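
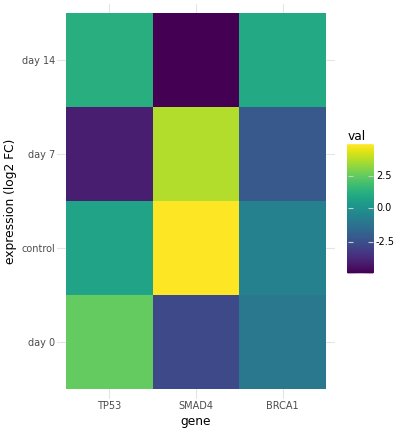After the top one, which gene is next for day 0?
BRCA1

Top 3 for day 0: TP53 ≈ 3, BRCA1 ≈ -1, SMAD4 ≈ -3.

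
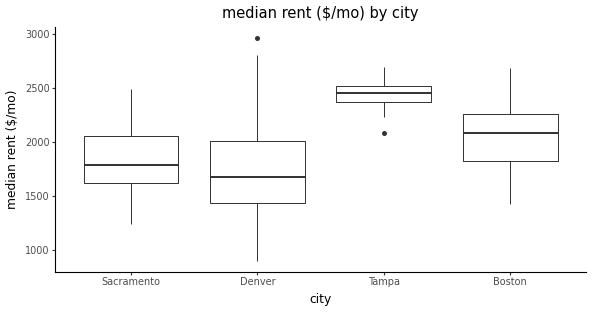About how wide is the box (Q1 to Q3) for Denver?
≈ 550

Q3 ≈ 2000, Q1 ≈ 1450; IQR ≈ 550.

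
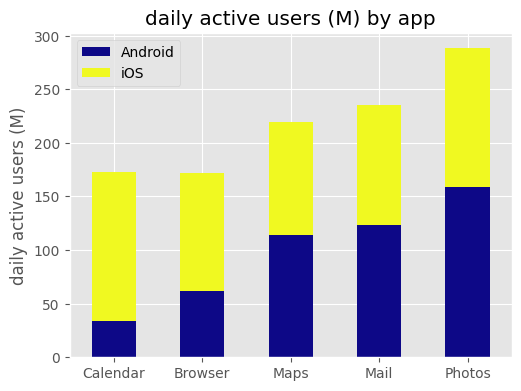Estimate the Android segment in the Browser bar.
Android top ≈ 50, bottom ≈ 0; segment ≈ 50.

≈ 50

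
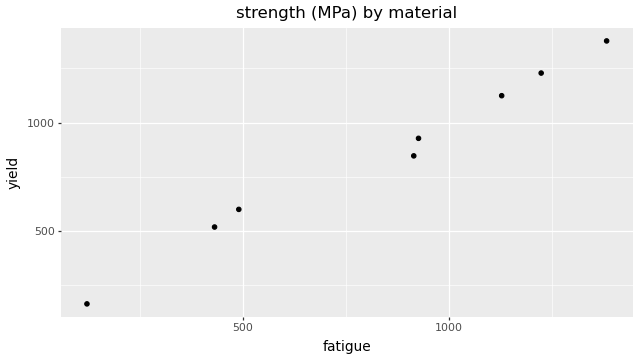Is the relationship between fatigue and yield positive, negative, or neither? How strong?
positive, strong

Points are positively correlated; strong (|r| ≈ 1.0).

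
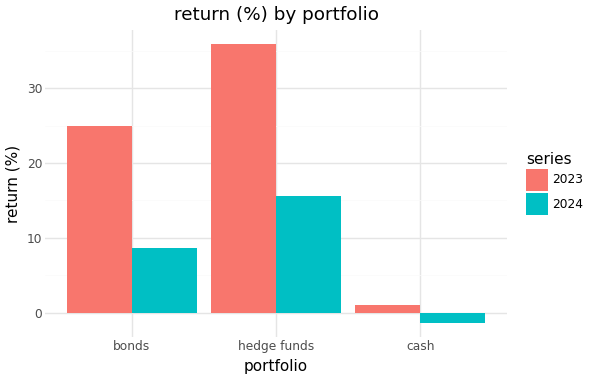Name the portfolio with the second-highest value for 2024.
bonds

Top 3 for 2024: hedge funds ≈ 15, bonds ≈ 10, cash ≈ 0.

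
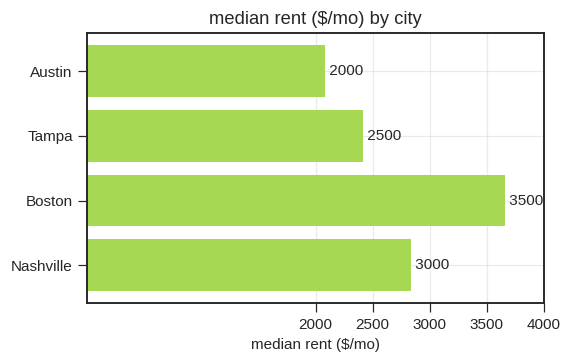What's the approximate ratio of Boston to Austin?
Boston ≈ 3500, Austin ≈ 2000; 3500/2000 ≈ 1.75.

≈ 1.75×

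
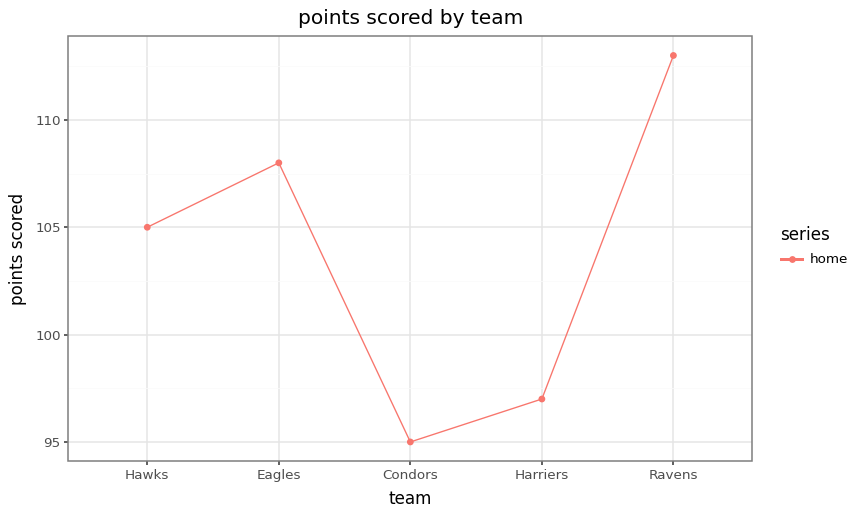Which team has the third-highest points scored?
Hawks

Top 4: Ravens ≈ 112, Eagles ≈ 108, Hawks ≈ 104, Harriers ≈ 96.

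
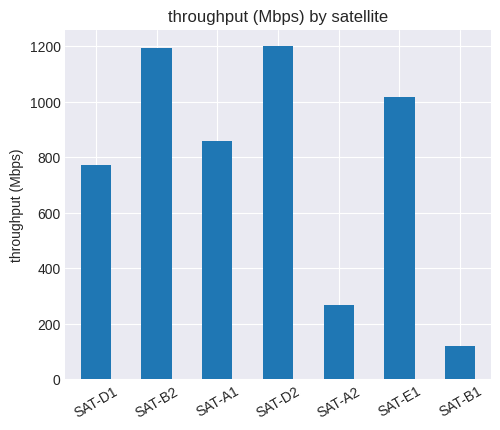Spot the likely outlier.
SAT-B1 ≈ 100; the rest sit between ≈ 300 and ≈ 1200.

SAT-B1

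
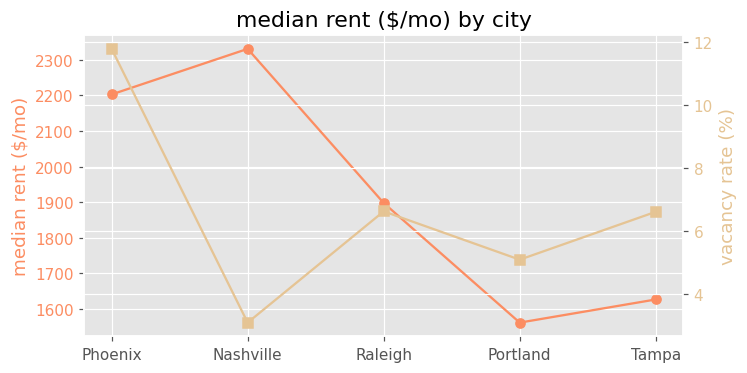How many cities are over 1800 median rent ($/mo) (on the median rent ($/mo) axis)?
3

Above 1800: Phoenix, Nashville, Raleigh.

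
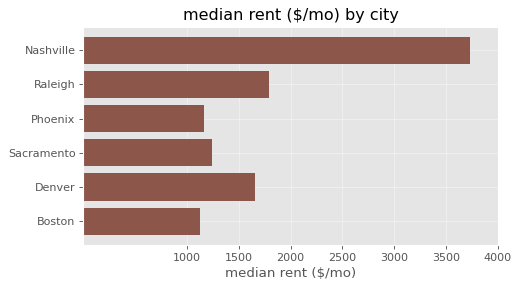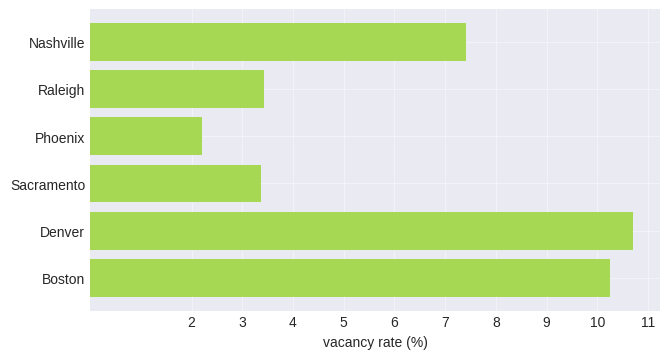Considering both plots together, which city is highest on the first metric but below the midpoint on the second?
Chart 2 median vacancy rate (%) ≈ 5; below-median cities: Raleigh, Phoenix, Sacramento. Among those, Raleigh has the highest median rent ($/mo) (≈ 2000).

Raleigh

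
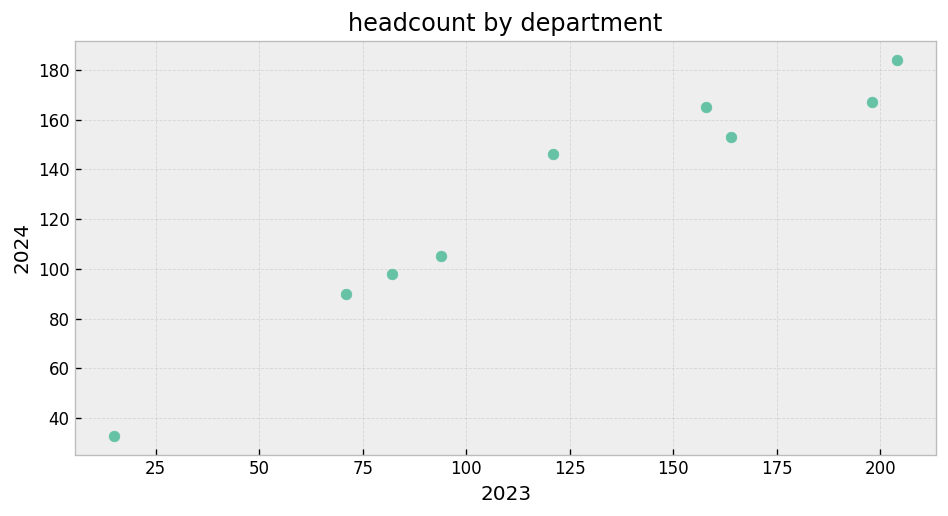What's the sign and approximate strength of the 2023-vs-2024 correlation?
positive, strong

Points are positively correlated; strong (|r| ≈ 1.0).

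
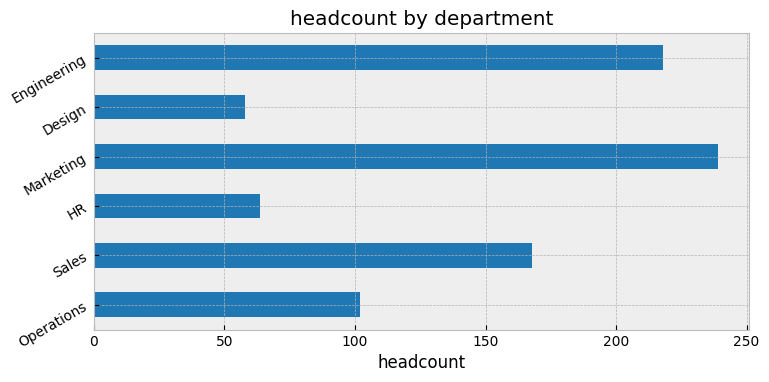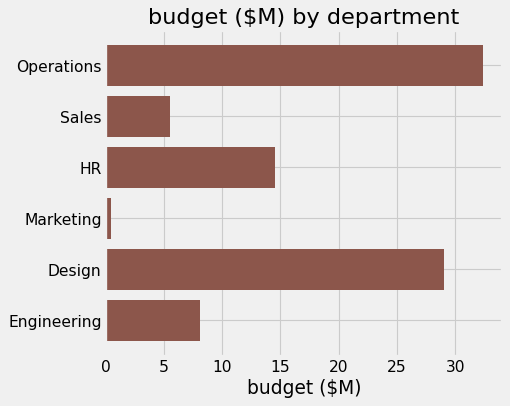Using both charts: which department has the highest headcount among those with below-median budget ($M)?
Chart 2 median budget ($M) ≈ 10; below-median departments: Sales, Marketing, Engineering. Among those, Marketing has the highest headcount (≈ 250).

Marketing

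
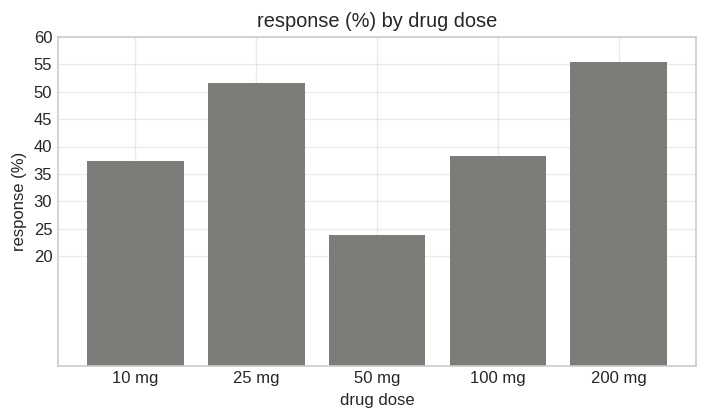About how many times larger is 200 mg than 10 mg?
≈ 1.57×

200 mg ≈ 55, 10 mg ≈ 35; 55/35 ≈ 1.57.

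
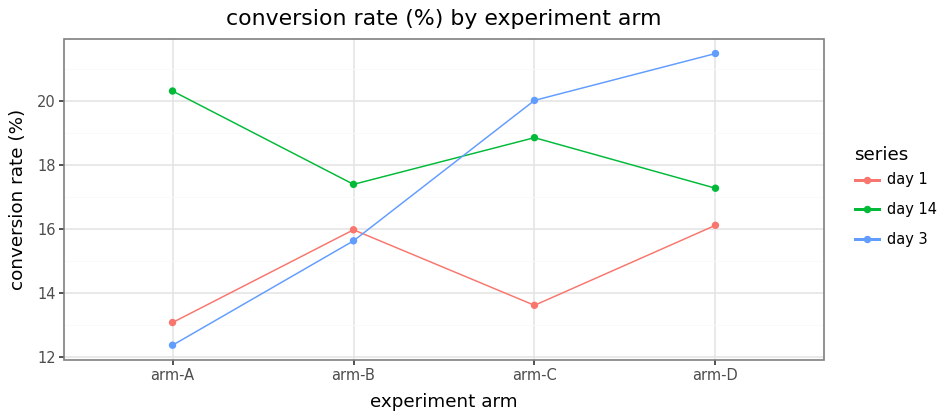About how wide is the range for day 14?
Max arm-A ≈ 20, min arm-D ≈ 17; range ≈ 3.

≈ 3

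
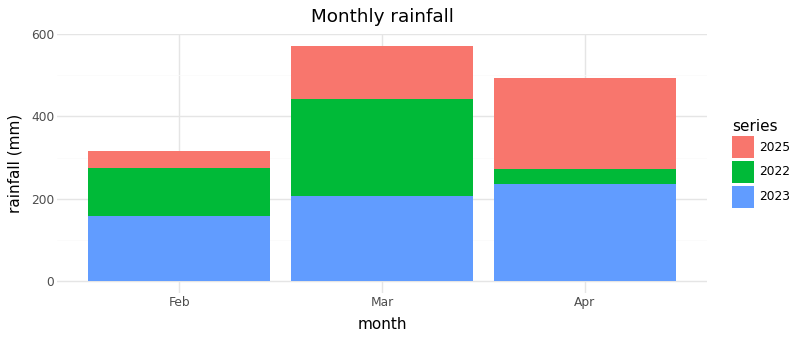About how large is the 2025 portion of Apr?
≈ 250

2025 top ≈ 500, bottom ≈ 250; segment ≈ 250.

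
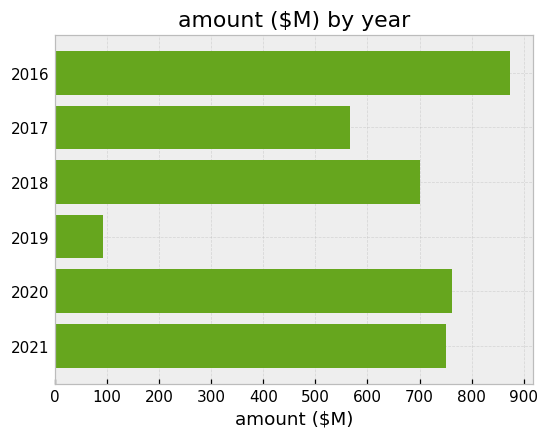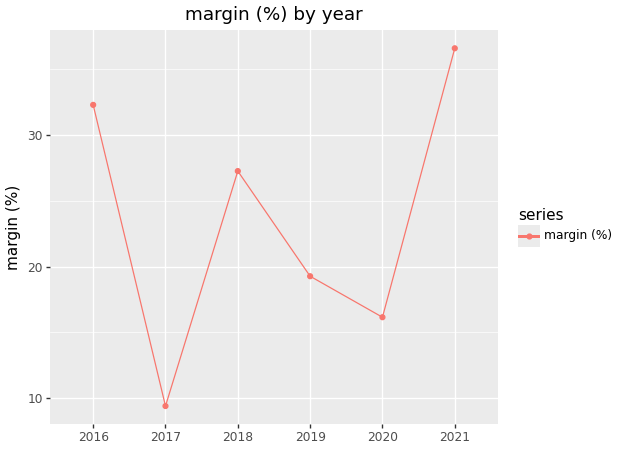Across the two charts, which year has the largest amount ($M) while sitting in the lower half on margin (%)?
Chart 2 median margin (%) ≈ 25; below-median years: 2017, 2019, 2020. Among those, 2020 has the highest amount ($M) (≈ 800).

2020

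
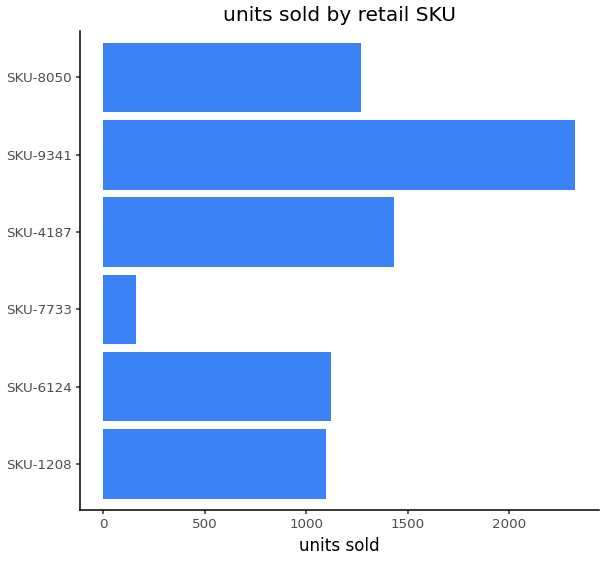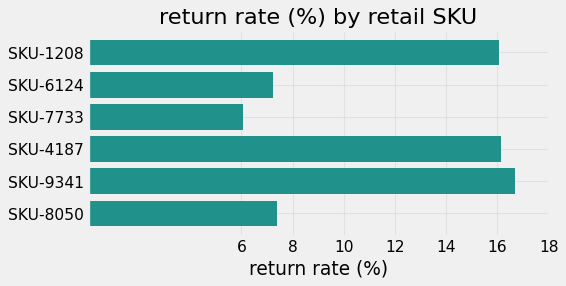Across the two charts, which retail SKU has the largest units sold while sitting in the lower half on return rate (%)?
SKU-8050

Chart 2 median return rate (%) ≈ 12; below-median retail SKUs: SKU-6124, SKU-7733, SKU-8050. Among those, SKU-8050 has the highest units sold (≈ 1500).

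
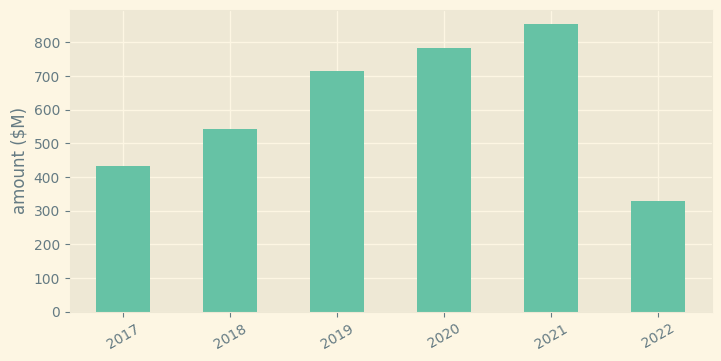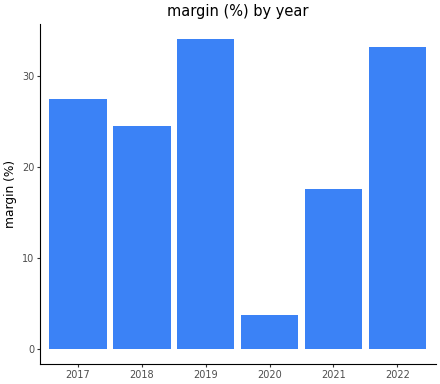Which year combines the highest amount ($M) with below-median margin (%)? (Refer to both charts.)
Chart 2 median margin (%) ≈ 25; below-median years: 2018, 2020, 2021. Among those, 2021 has the highest amount ($M) (≈ 900).

2021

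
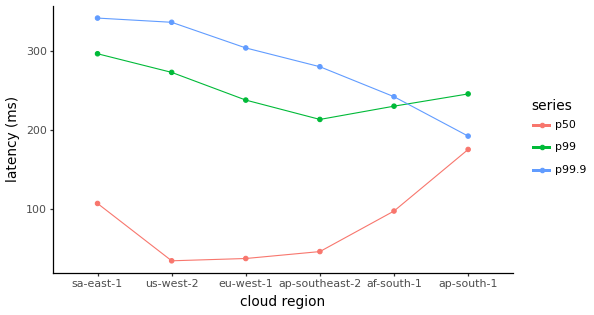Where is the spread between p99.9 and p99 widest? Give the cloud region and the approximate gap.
ap-southeast-2, ≈ 100 ms

ap-southeast-2: p99.9 ≈ 300, p99 ≈ 200 → gap ≈ 100. Next-largest (eu-west-1) is only ≈ 50.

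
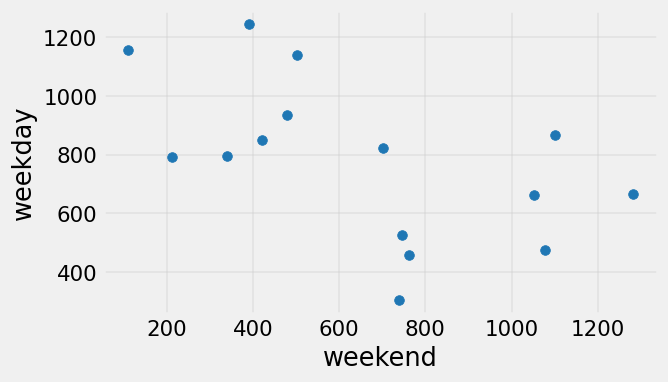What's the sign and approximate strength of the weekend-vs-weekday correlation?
negative, moderate

Points are negatively correlated; moderate (|r| ≈ 0.6).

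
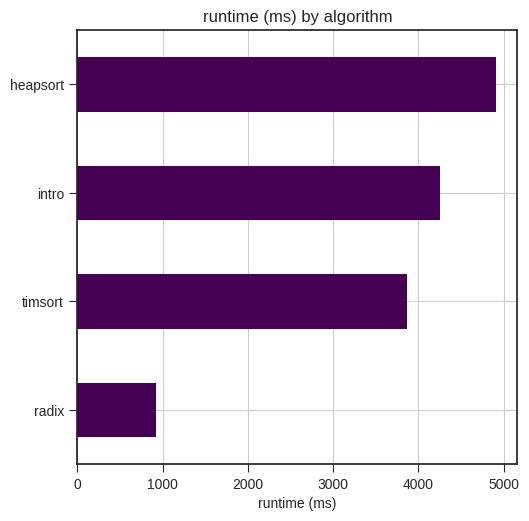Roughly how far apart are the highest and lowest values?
≈ 4000

Max heapsort ≈ 5000, min radix ≈ 1000; range ≈ 4000.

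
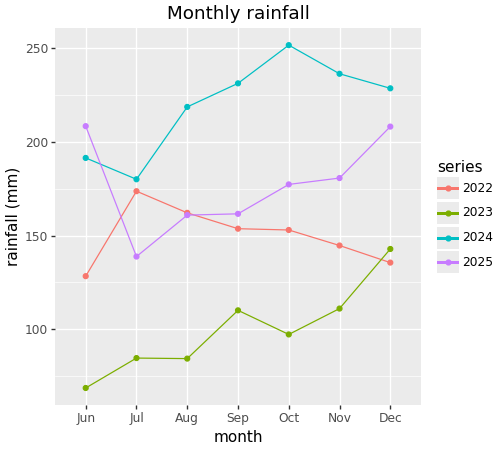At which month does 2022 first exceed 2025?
Jul

Jun: 2022 ≈ 120 vs 2025 ≈ 200 (not yet); Jul: 2022 ≈ 180 vs 2025 ≈ 140 (first crossover).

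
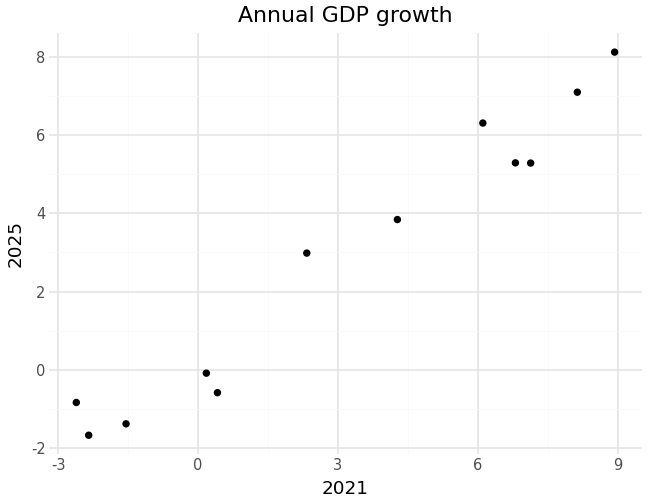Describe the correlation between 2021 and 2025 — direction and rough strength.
positive, strong

Points are positively correlated; strong (|r| ≈ 1.0).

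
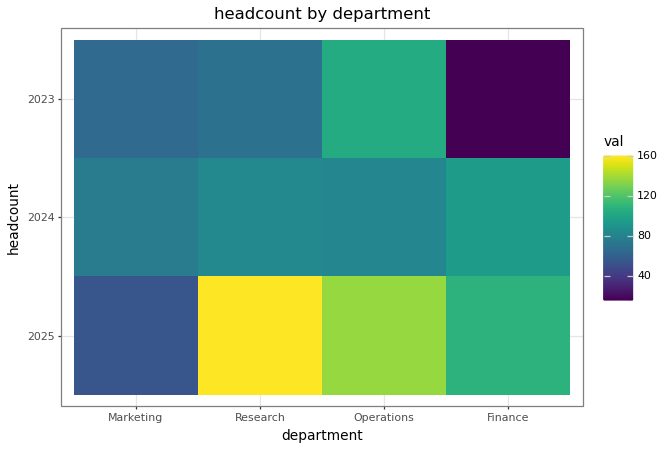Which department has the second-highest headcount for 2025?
Top 3 for 2025: Research ≈ 160, Operations ≈ 140, Finance ≈ 100.

Operations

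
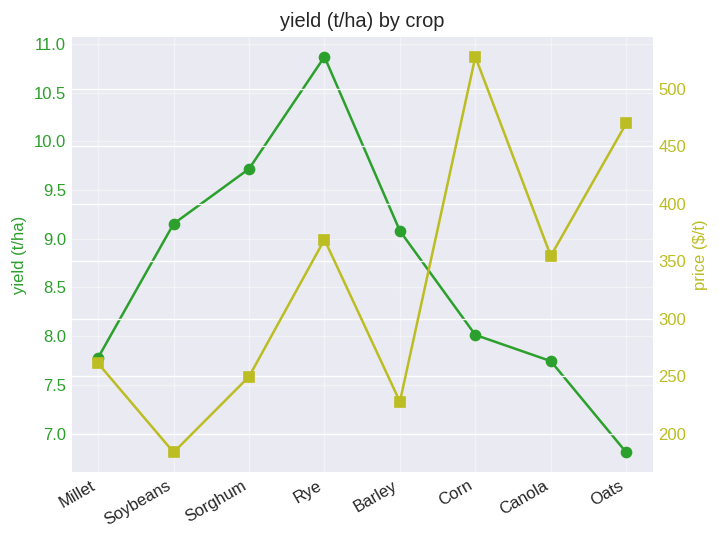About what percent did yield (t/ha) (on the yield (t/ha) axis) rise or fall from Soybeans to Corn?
≈ -11.1%

Soybeans ≈ 9.0, Corn ≈ 8.0; (8.0 − 9.0) / 9.0 ≈ -11.1%.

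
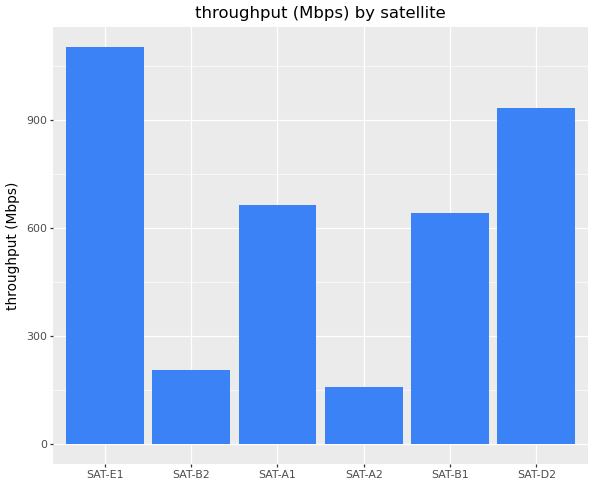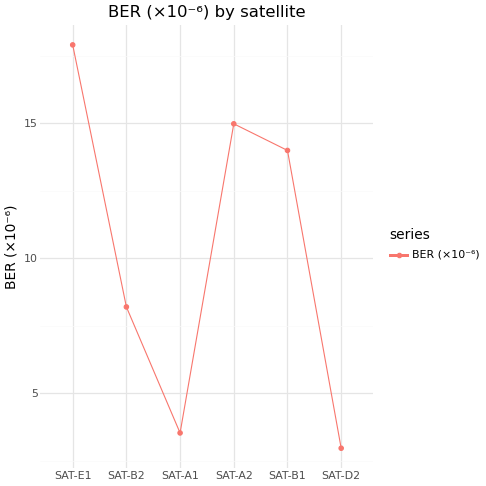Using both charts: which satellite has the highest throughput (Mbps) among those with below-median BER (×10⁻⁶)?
SAT-D2

Chart 2 median BER (×10⁻⁶) ≈ 12; below-median satellites: SAT-B2, SAT-A1, SAT-D2. Among those, SAT-D2 has the highest throughput (Mbps) (≈ 1000).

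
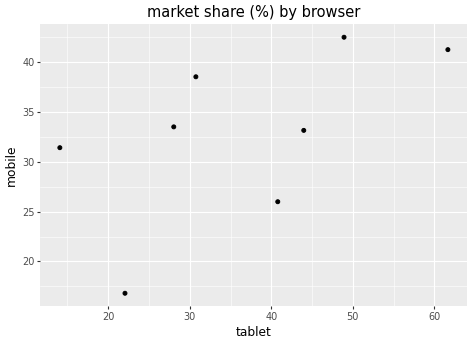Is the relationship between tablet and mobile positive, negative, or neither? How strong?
positive, moderate

Points are positively correlated; moderate (|r| ≈ 0.6).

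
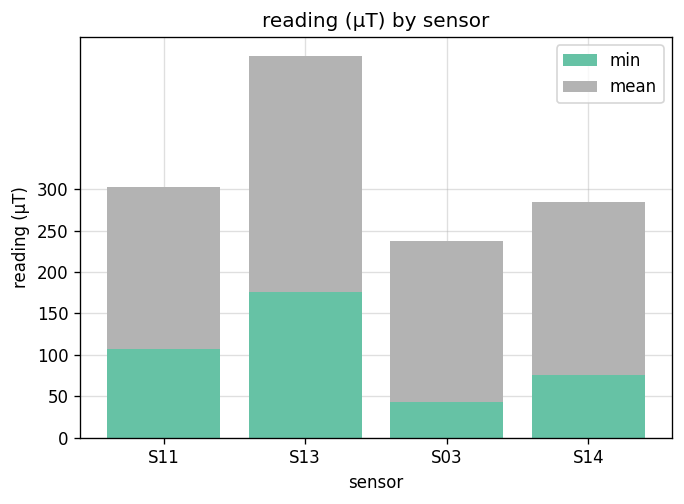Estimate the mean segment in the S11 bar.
≈ 200

mean top ≈ 300, bottom ≈ 100; segment ≈ 200.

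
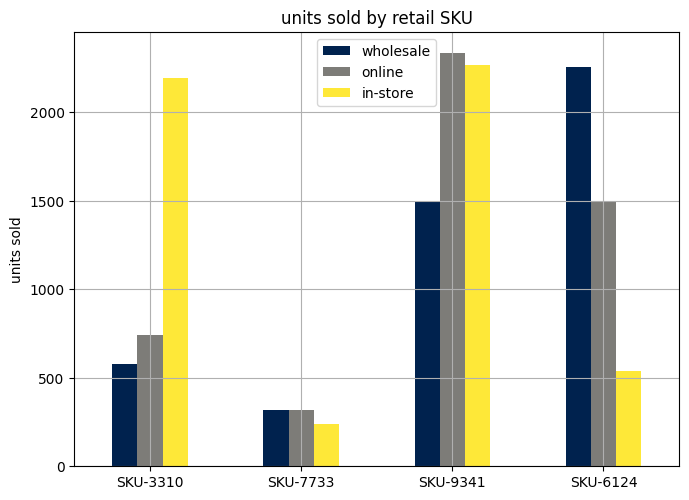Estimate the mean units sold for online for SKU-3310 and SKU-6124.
(800 + 1400) / 2 ≈ 1100.

≈ 1100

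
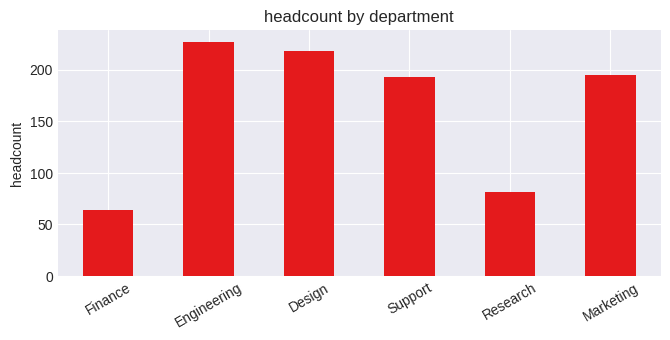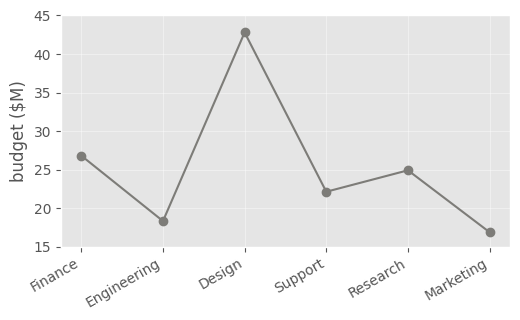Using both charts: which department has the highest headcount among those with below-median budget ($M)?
Chart 2 median budget ($M) ≈ 25; below-median departments: Engineering, Support, Marketing. Among those, Engineering has the highest headcount (≈ 225).

Engineering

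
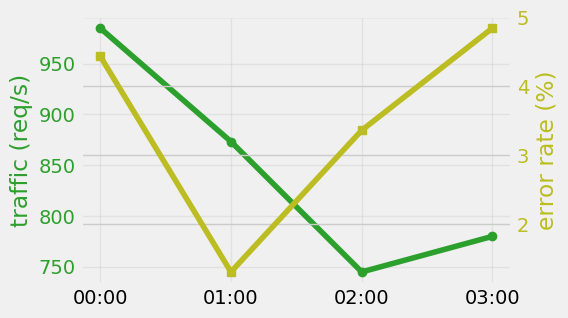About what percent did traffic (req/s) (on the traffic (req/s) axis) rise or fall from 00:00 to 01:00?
00:00 ≈ 975, 01:00 ≈ 875; (875 − 975) / 975 ≈ -10.3%.

≈ -10.3%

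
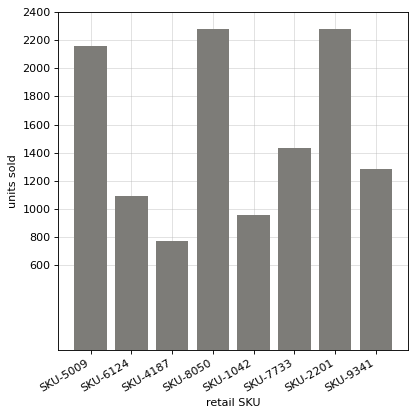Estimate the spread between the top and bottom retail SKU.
Max SKU-8050 ≈ 2200, min SKU-4187 ≈ 800; range ≈ 1400.

≈ 1400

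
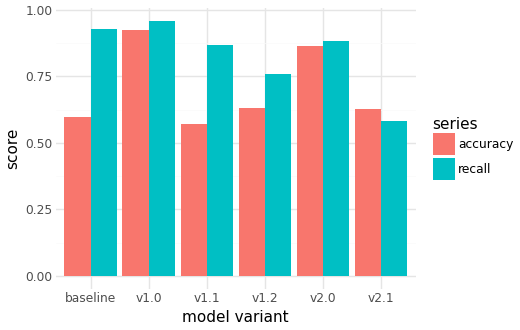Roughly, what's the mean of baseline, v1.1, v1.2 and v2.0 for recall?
(0.9 + 0.9 + 0.8 + 0.9) / 4 ≈ 0.88.

≈ 0.88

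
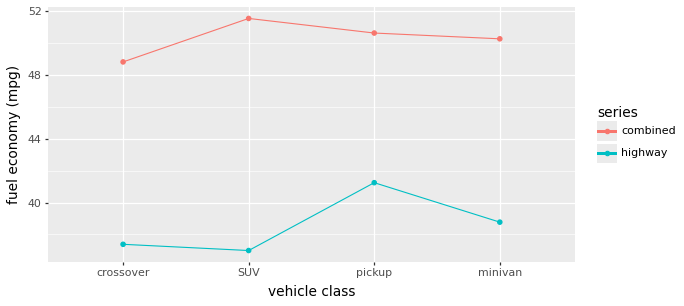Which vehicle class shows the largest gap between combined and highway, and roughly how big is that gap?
SUV, ≈ 16 mpg

SUV: combined ≈ 52, highway ≈ 36 → gap ≈ 16. Next-largest (minivan) is only ≈ 12.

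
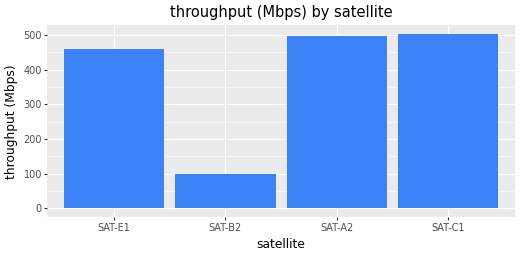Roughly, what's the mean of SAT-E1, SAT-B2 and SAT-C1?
≈ 350

(450 + 100 + 500) / 3 ≈ 350.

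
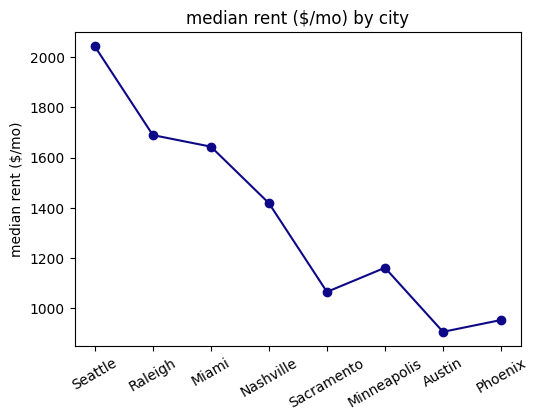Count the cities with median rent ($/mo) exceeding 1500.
Above 1500: Seattle, Raleigh, Miami.

3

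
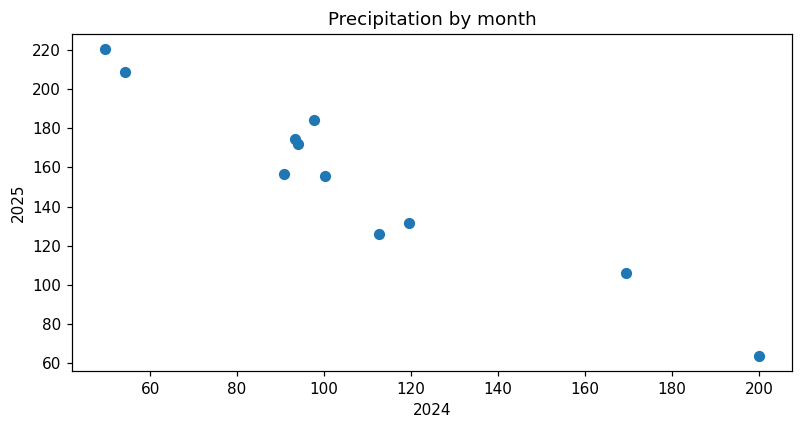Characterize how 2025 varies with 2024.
Points are negatively correlated; strong (|r| ≈ 1.0).

negative, strong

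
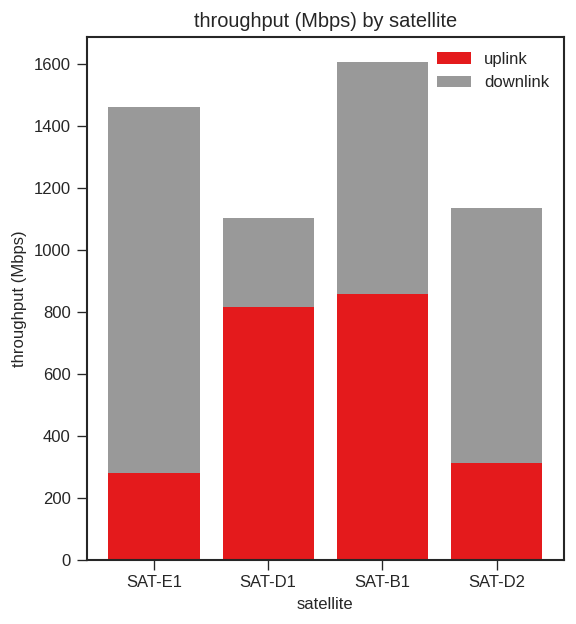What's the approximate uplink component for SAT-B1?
≈ 800

uplink top ≈ 800, bottom ≈ 0; segment ≈ 800.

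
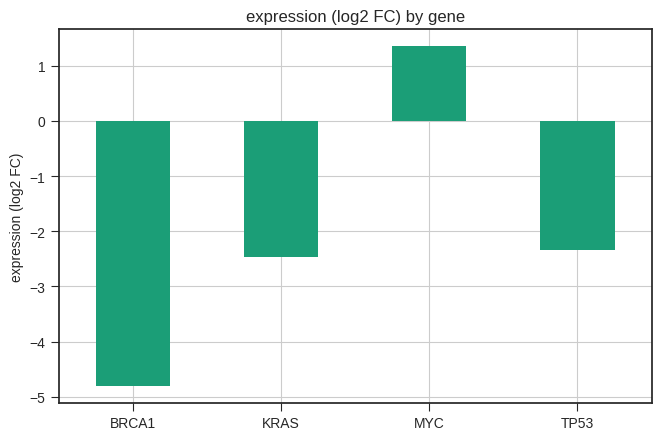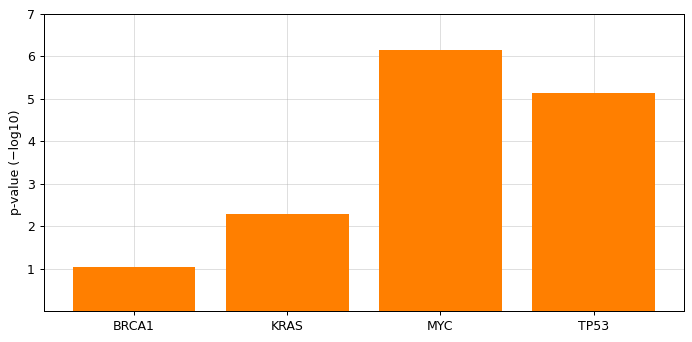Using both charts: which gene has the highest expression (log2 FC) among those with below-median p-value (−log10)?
KRAS

Chart 2 median p-value (−log10) ≈ 4; below-median genes: BRCA1, KRAS. Among those, KRAS has the highest expression (log2 FC) (≈ -2.4).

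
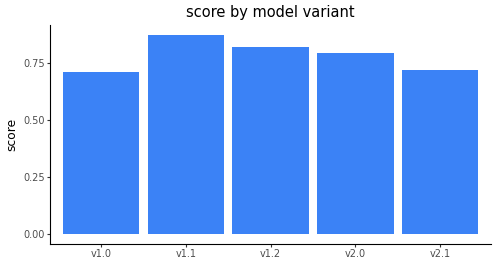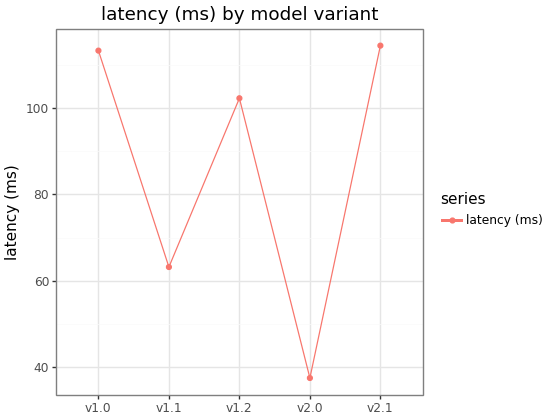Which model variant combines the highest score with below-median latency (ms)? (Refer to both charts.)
Chart 2 median latency (ms) ≈ 100; below-median model variants: v1.1, v2.0. Among those, v1.1 has the highest score (≈ 0.9).

v1.1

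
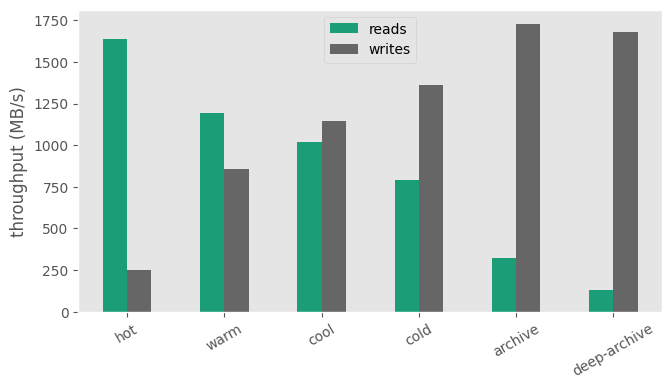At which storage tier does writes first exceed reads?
warm: writes ≈ 800 vs reads ≈ 1200 (not yet); cool: writes ≈ 1200 vs reads ≈ 1000 (first crossover).

cool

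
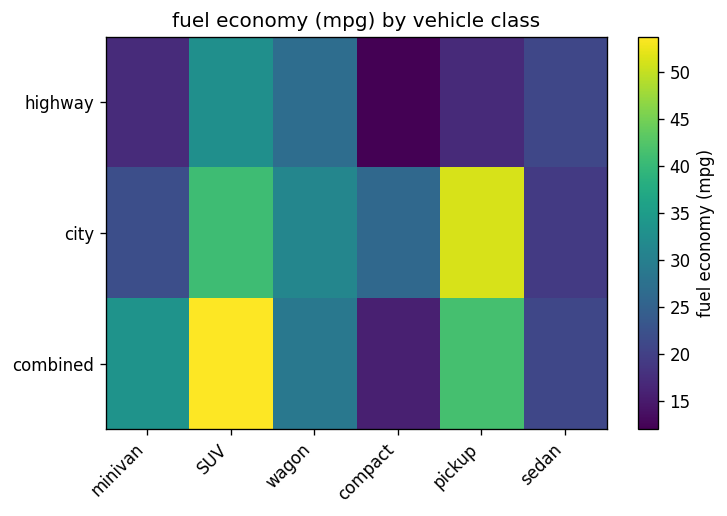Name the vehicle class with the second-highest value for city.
SUV

Top 3 for city: pickup ≈ 50, SUV ≈ 40, wagon ≈ 30.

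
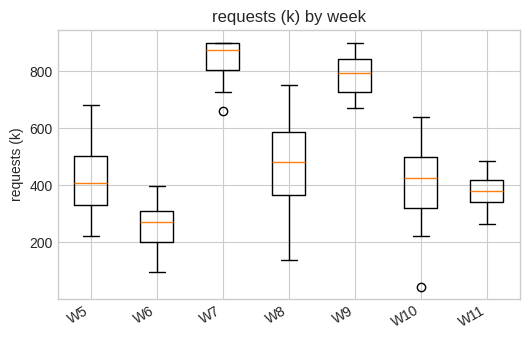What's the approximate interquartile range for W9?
≈ 100

Q3 ≈ 800, Q1 ≈ 700; IQR ≈ 100.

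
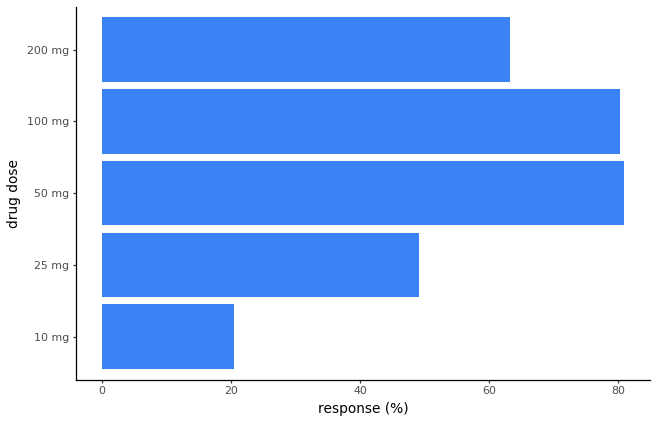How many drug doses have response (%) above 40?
Above 40: 25 mg, 50 mg, 100 mg, 200 mg.

4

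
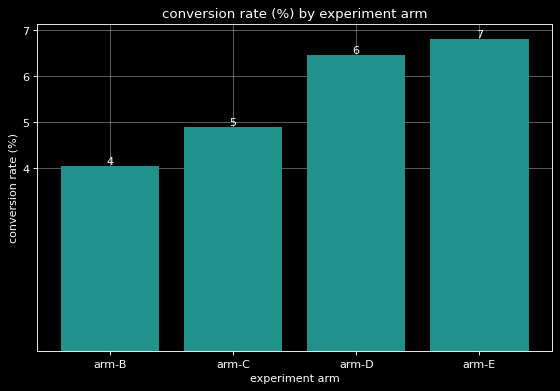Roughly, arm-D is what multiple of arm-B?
≈ 1.5×

arm-D ≈ 6, arm-B ≈ 4; 6/4 ≈ 1.5.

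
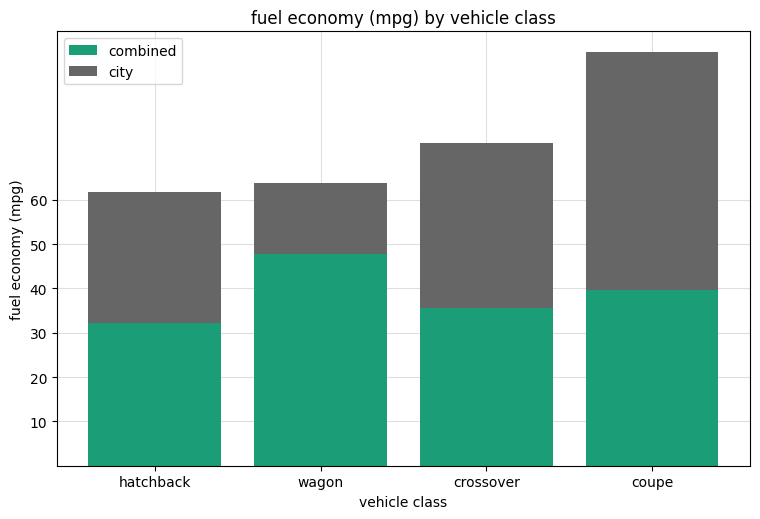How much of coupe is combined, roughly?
combined top ≈ 40, bottom ≈ 0; segment ≈ 40.

≈ 40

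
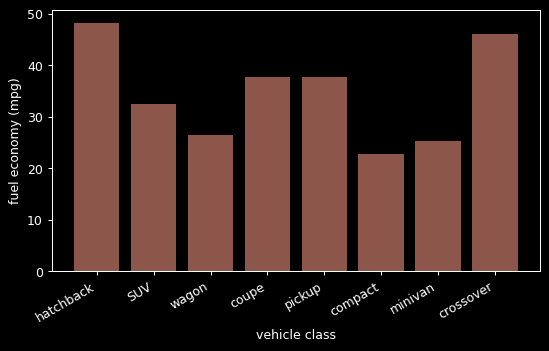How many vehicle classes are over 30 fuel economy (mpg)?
5

Above 30: hatchback, SUV, coupe, pickup, crossover.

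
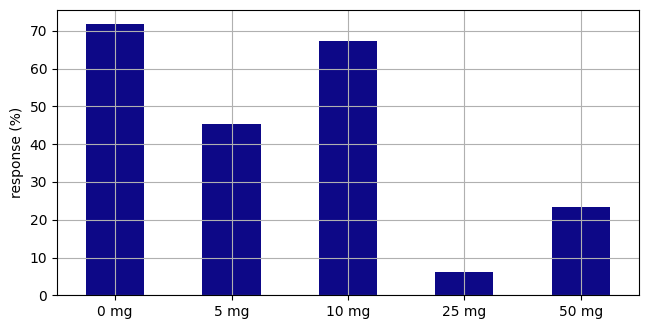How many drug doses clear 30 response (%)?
3

Above 30: 0 mg, 5 mg, 10 mg.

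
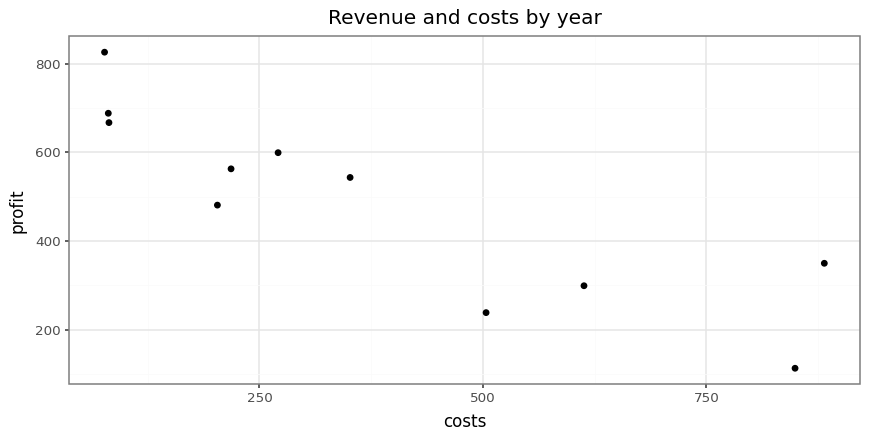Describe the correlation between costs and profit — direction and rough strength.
Points are negatively correlated; strong (|r| ≈ 0.9).

negative, strong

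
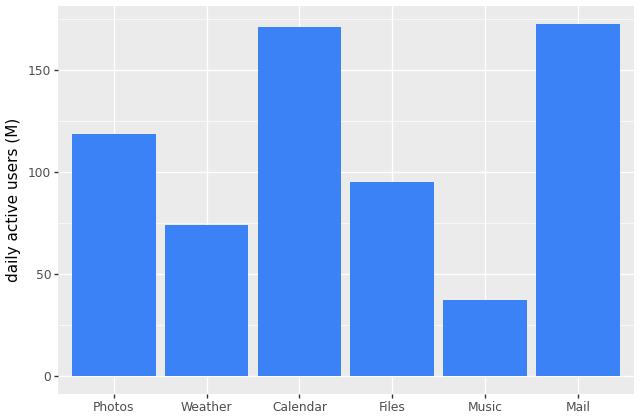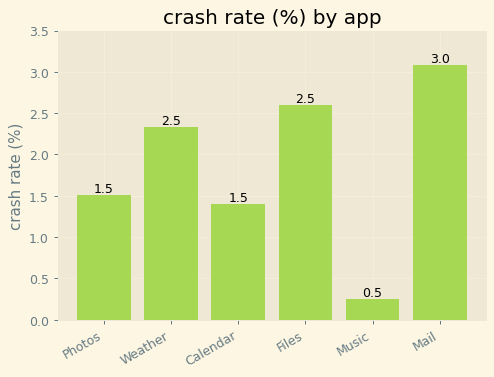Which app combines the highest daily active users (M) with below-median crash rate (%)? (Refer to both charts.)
Chart 2 median crash rate (%) ≈ 2; below-median apps: Photos, Calendar, Music. Among those, Calendar has the highest daily active users (M) (≈ 180).

Calendar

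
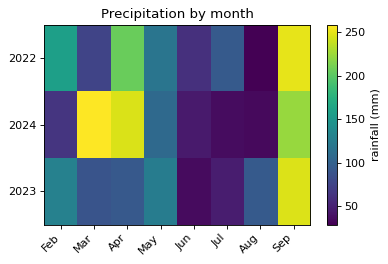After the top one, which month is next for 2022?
Apr

Top 3 for 2022: Sep ≈ 260, Apr ≈ 200, Feb ≈ 160.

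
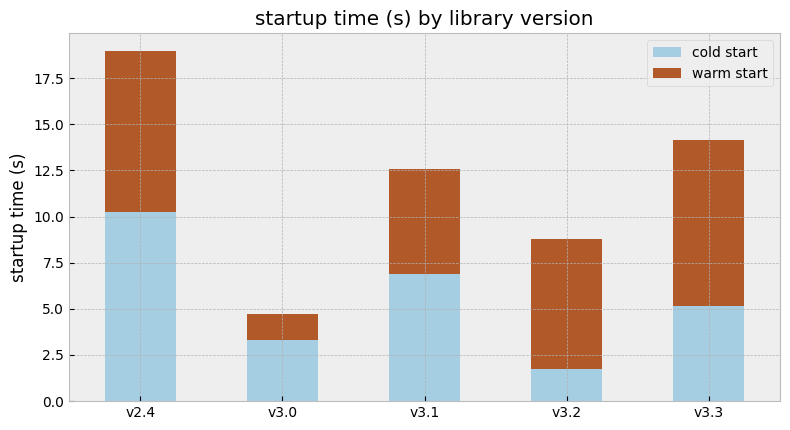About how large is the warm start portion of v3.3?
warm start top ≈ 14, bottom ≈ 6; segment ≈ 8.

≈ 8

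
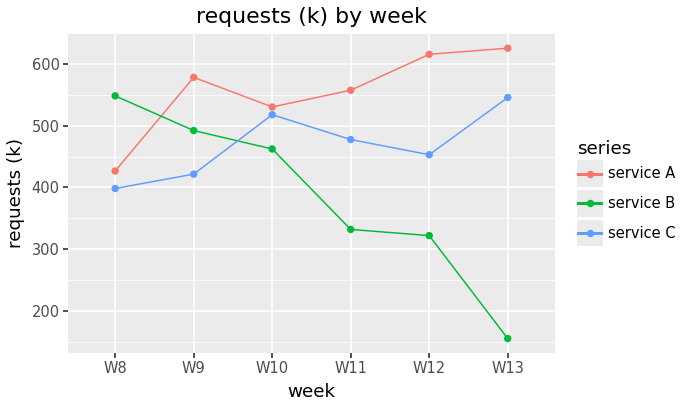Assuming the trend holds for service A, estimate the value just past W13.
Last three: 550, 600, 650 → slope ≈ 50/step → next ≈ 700.

≈ 700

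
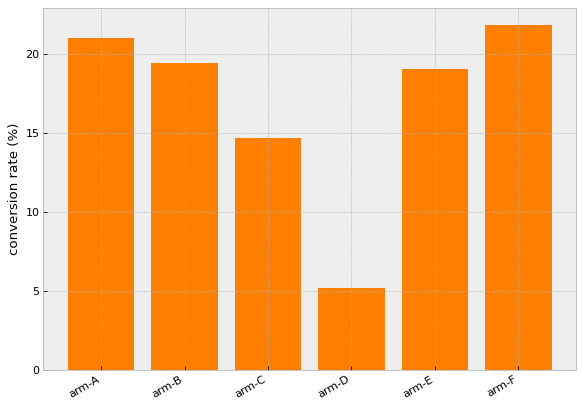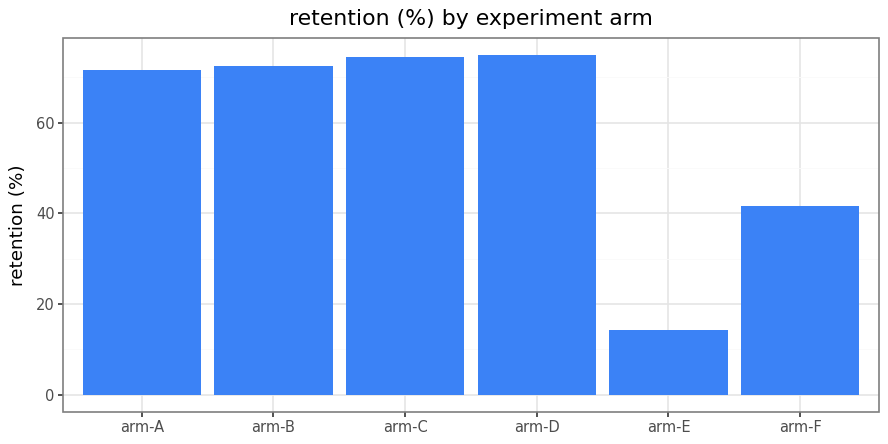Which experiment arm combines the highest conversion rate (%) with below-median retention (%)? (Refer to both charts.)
arm-F

Chart 2 median retention (%) ≈ 70; below-median experiment arms: arm-A, arm-E, arm-F. Among those, arm-F has the highest conversion rate (%) (≈ 22).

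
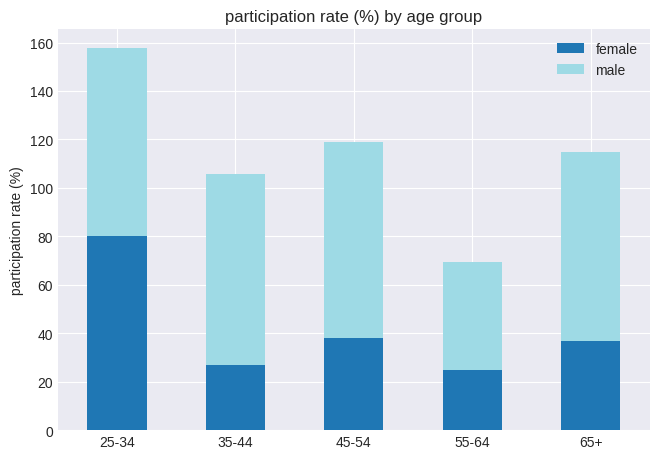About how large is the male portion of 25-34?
male top ≈ 160, bottom ≈ 80; segment ≈ 80.

≈ 80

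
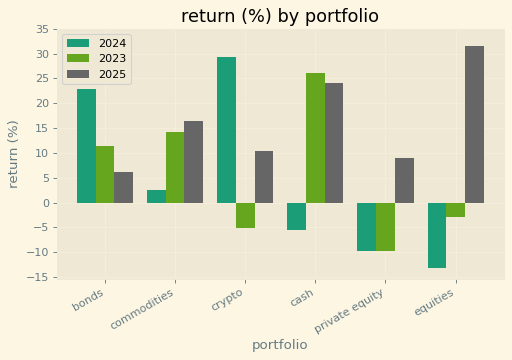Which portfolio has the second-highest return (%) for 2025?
cash

Top 3 for 2025: equities ≈ 30, cash ≈ 25, commodities ≈ 15.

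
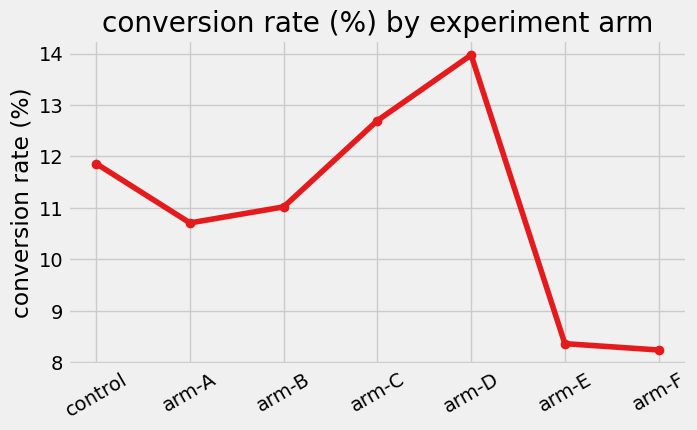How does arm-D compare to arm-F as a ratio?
≈ 1.75×

arm-D ≈ 14.0, arm-F ≈ 8.0; 14.0/8.0 ≈ 1.75.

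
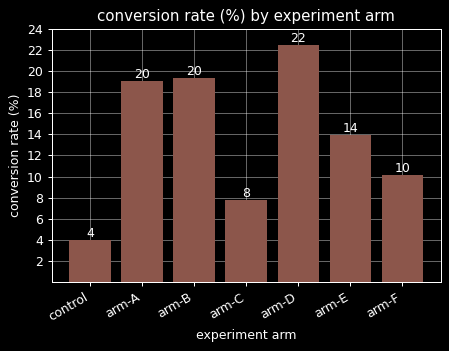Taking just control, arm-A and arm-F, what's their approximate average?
≈ 11

(4 + 20 + 10) / 3 ≈ 11.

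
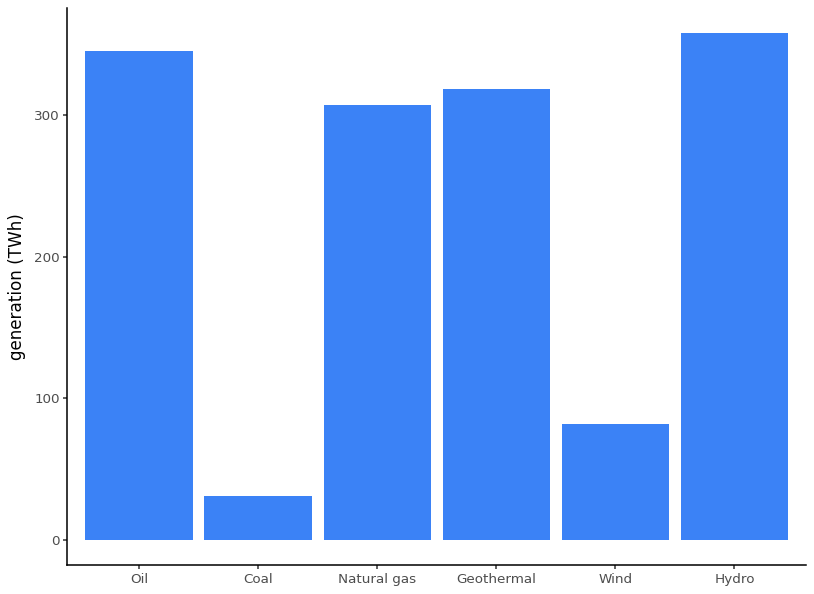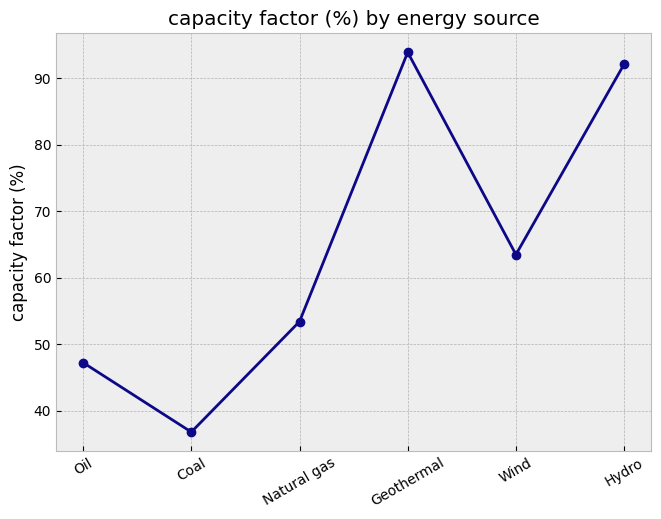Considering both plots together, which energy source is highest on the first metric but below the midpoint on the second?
Chart 2 median capacity factor (%) ≈ 60; below-median energy sources: Oil, Coal, Natural gas. Among those, Oil has the highest generation (TWh) (≈ 350).

Oil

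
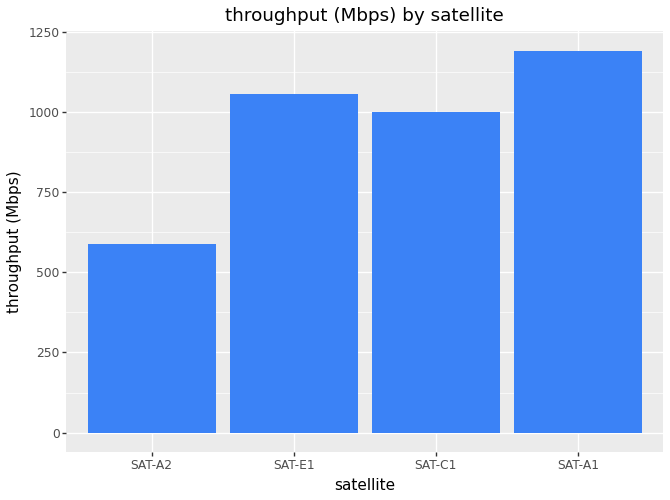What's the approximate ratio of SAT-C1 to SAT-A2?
≈ 1.67×

SAT-C1 ≈ 1000, SAT-A2 ≈ 600; 1000/600 ≈ 1.67.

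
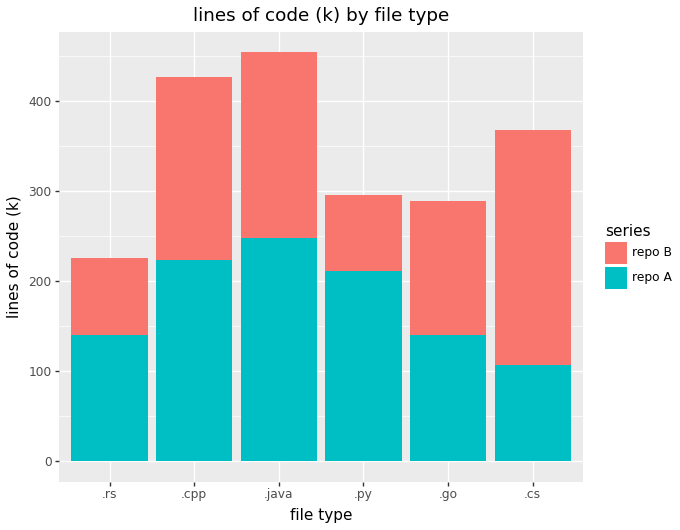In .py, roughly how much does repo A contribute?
repo A top ≈ 200, bottom ≈ 0; segment ≈ 200.

≈ 200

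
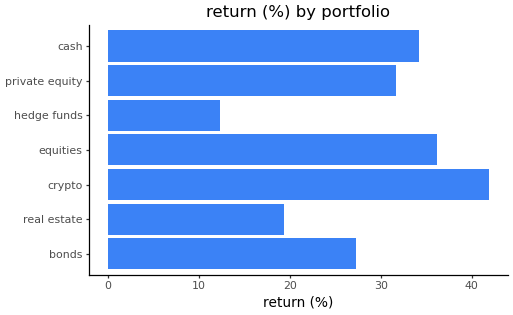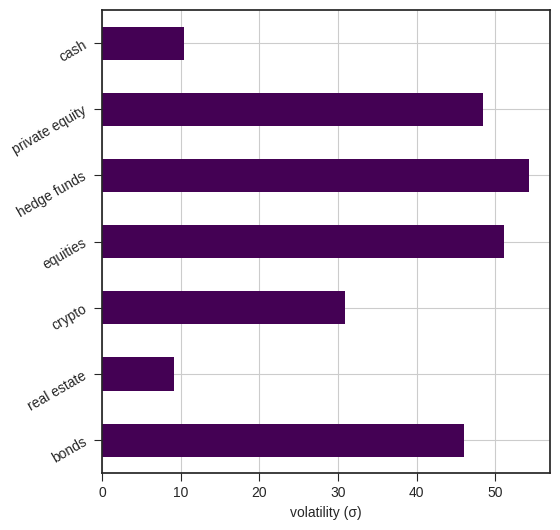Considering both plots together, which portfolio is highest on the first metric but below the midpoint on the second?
crypto

Chart 2 median volatility (σ) ≈ 45; below-median portfolios: real estate, crypto, cash. Among those, crypto has the highest return (%) (≈ 40).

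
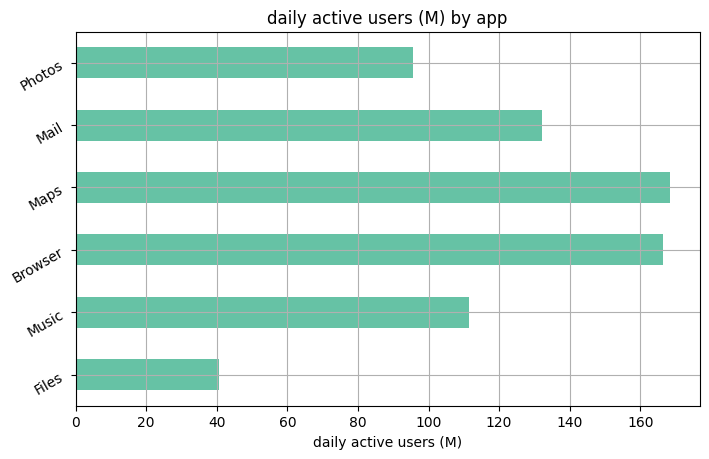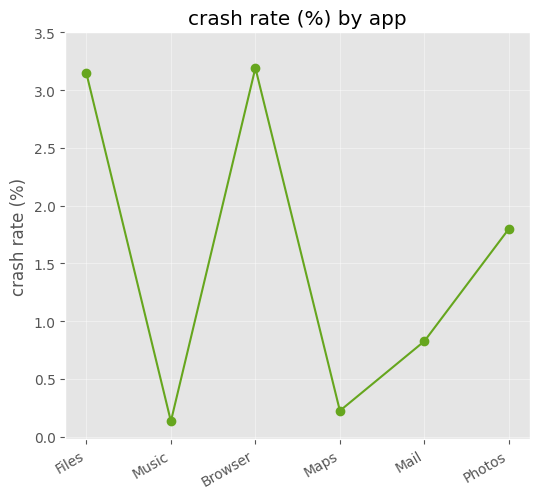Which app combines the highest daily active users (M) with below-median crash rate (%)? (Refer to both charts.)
Maps

Chart 2 median crash rate (%) ≈ 1.5; below-median apps: Music, Maps, Mail. Among those, Maps has the highest daily active users (M) (≈ 160).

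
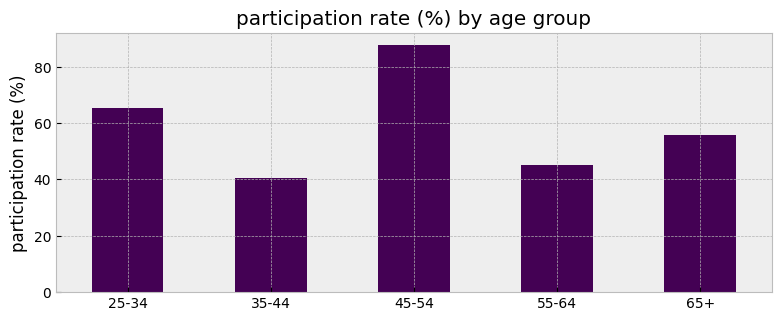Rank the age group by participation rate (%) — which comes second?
Top 3: 45-54 ≈ 90, 25-34 ≈ 70, 65+ ≈ 60.

25-34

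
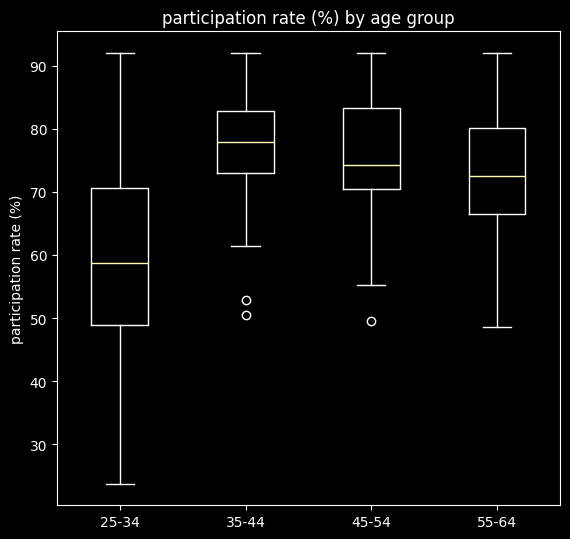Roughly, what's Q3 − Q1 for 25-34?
≈ 22

Q3 ≈ 70, Q1 ≈ 48; IQR ≈ 22.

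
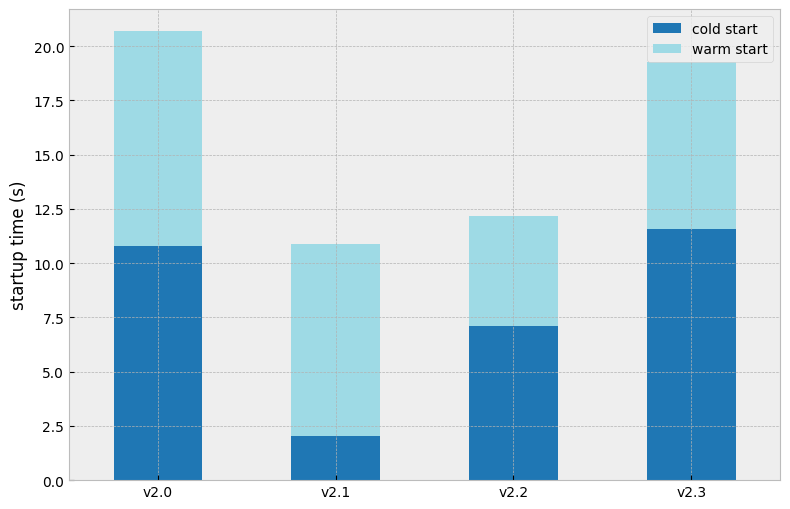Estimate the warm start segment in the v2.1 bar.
≈ 8

warm start top ≈ 10, bottom ≈ 2; segment ≈ 8.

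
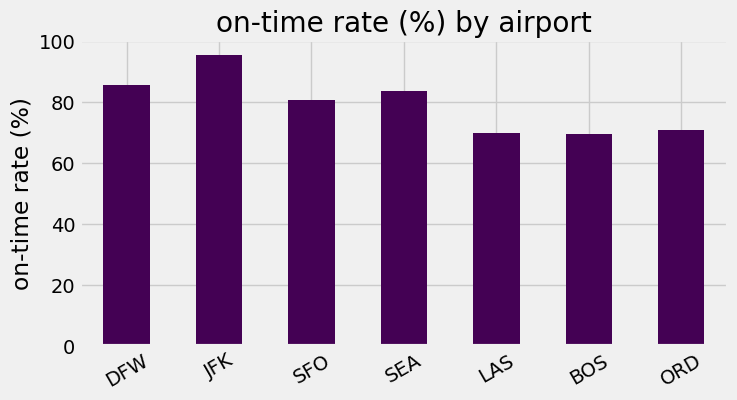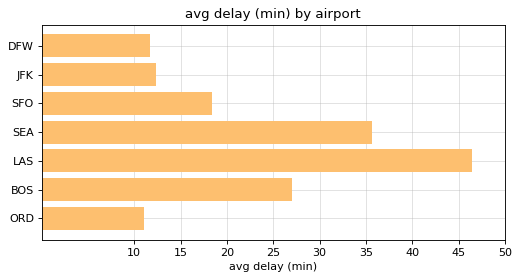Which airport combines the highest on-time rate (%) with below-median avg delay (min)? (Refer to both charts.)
Chart 2 median avg delay (min) ≈ 20; below-median airports: DFW, JFK, ORD. Among those, JFK has the highest on-time rate (%) (≈ 100).

JFK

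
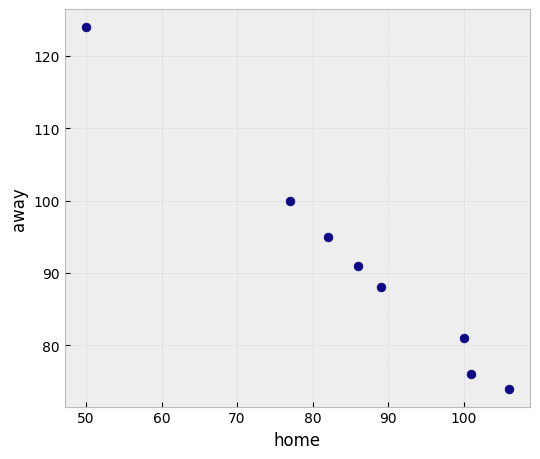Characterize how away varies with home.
Points are negatively correlated; strong (|r| ≈ 1.0).

negative, strong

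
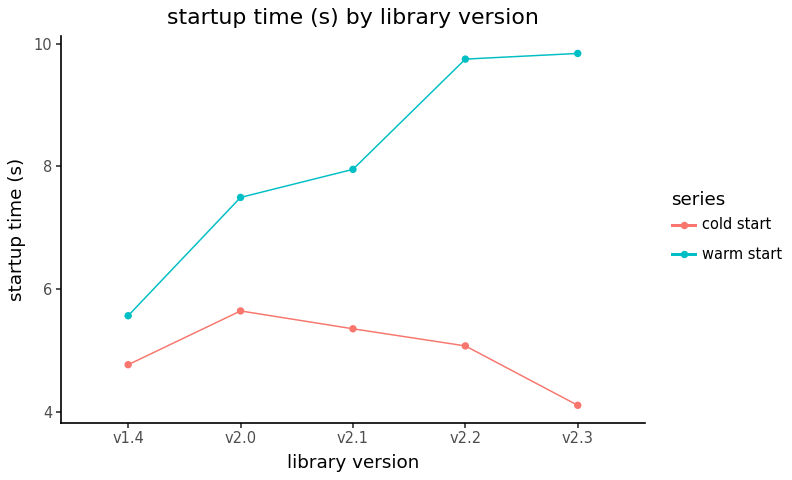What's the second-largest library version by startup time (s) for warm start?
Top 3 for warm start: v2.3 ≈ 10.0, v2.2 ≈ 9.5, v2.1 ≈ 8.0.

v2.2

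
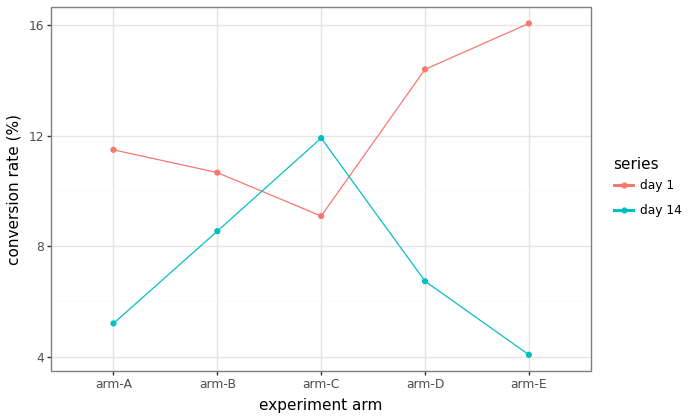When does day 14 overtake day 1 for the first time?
arm-C

arm-B: day 14 ≈ 9 vs day 1 ≈ 11 (not yet); arm-C: day 14 ≈ 12 vs day 1 ≈ 9 (first crossover).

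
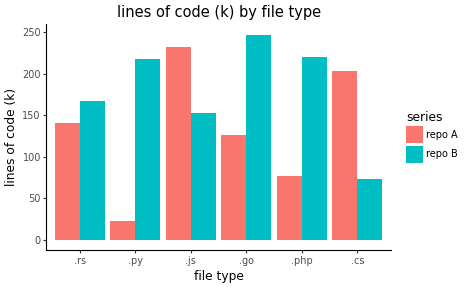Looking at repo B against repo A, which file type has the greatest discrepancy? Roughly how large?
.py, ≈ 200 k

.py: repo B ≈ 225, repo A ≈ 25 → gap ≈ 200. Next-largest (.php) is only ≈ 150.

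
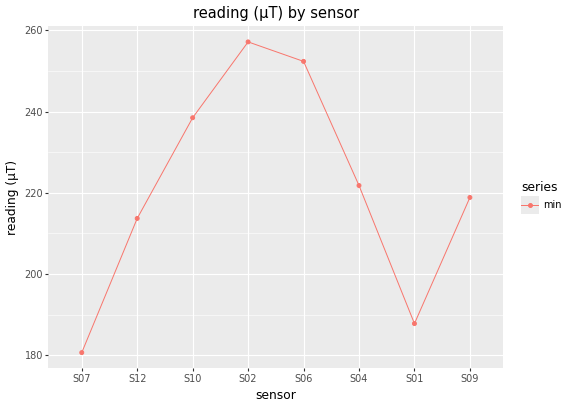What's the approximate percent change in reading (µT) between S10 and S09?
S10 ≈ 240, S09 ≈ 220; (220 − 240) / 240 ≈ -8.3%.

≈ -8.3%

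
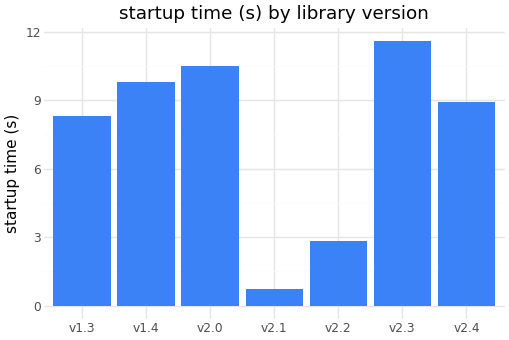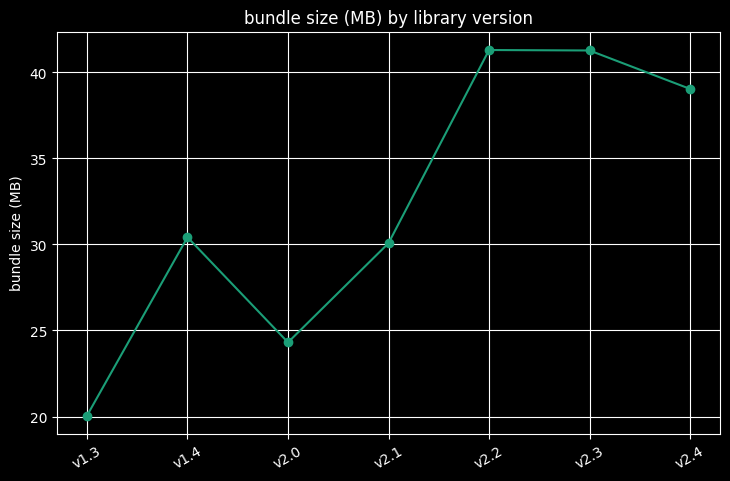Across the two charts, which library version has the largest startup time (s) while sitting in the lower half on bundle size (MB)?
v2.0

Chart 2 median bundle size (MB) ≈ 30; below-median library versions: v1.3, v2.0, v2.1. Among those, v2.0 has the highest startup time (s) (≈ 10).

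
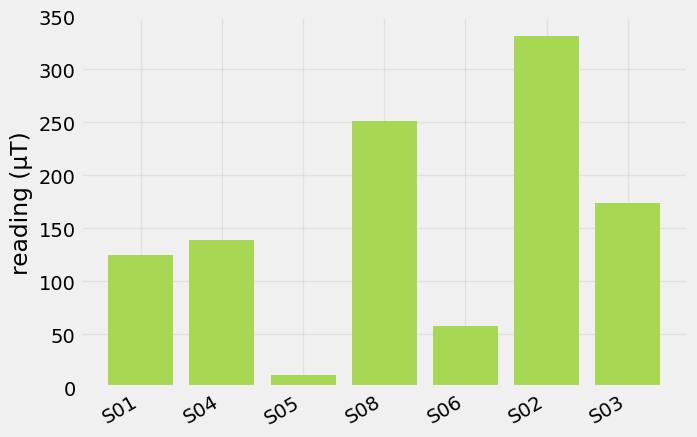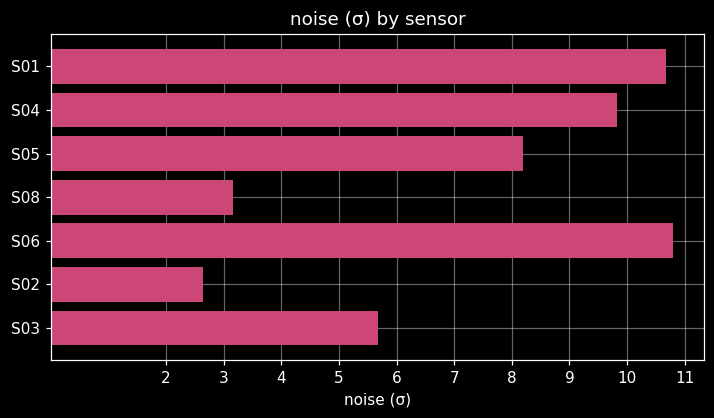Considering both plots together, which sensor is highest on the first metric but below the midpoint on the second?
Chart 2 median noise (σ) ≈ 8; below-median sensors: S08, S02, S03. Among those, S02 has the highest reading (µT) (≈ 350).

S02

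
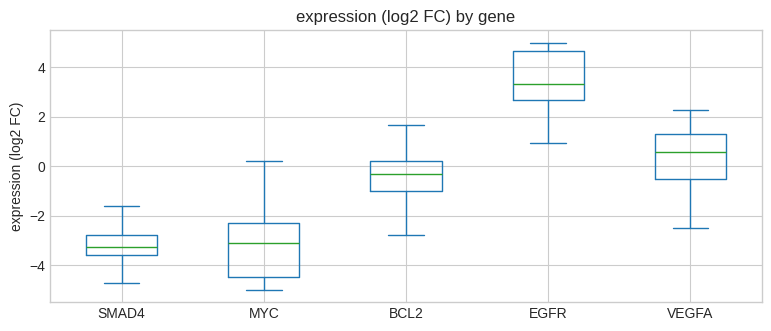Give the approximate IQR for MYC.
Q3 ≈ -2, Q1 ≈ -4; IQR ≈ 2.

≈ 2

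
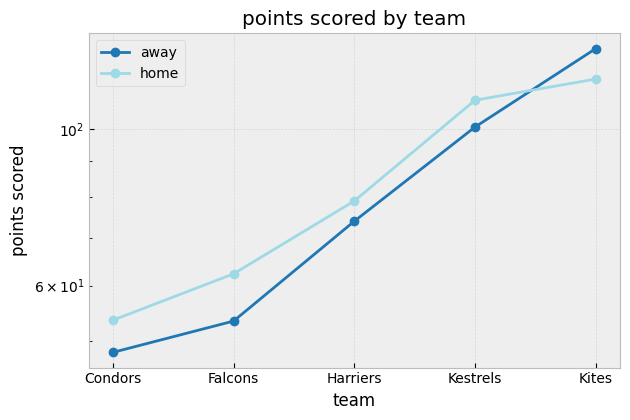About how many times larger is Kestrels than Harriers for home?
Kestrels ≈ 110, Harriers ≈ 80; 110/80 ≈ 1.38.

≈ 1.38×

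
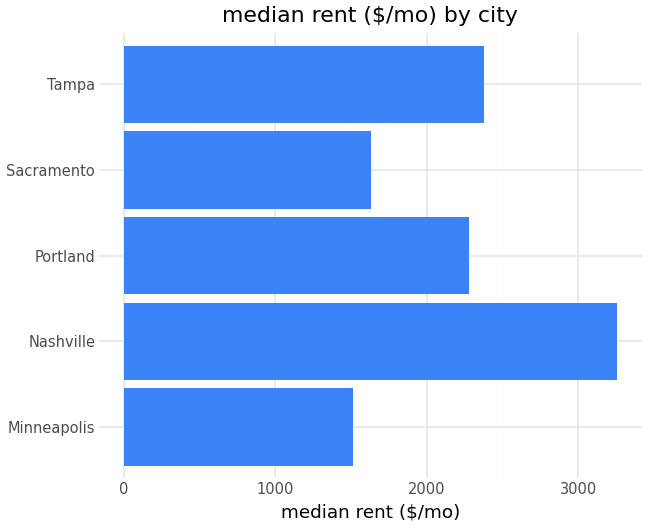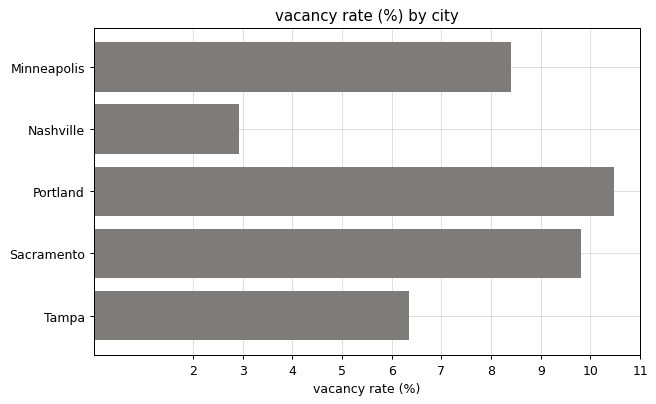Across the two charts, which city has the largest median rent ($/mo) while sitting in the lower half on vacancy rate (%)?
Nashville

Chart 2 median vacancy rate (%) ≈ 8; below-median cities: Nashville, Tampa. Among those, Nashville has the highest median rent ($/mo) (≈ 3500).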